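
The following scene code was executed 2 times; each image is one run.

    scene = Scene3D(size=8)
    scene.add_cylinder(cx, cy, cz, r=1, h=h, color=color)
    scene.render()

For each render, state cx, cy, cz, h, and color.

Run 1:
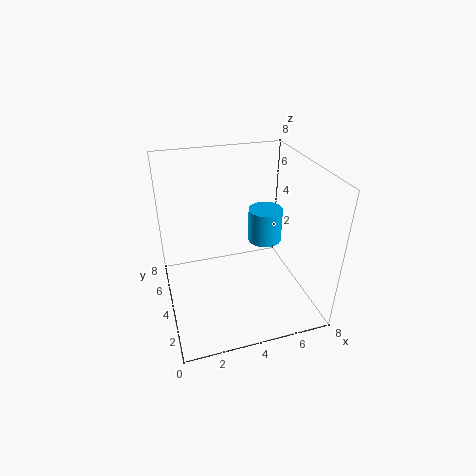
cx = 6; cy = 5; cz = 3; h = 2; color = 'deepskyblue'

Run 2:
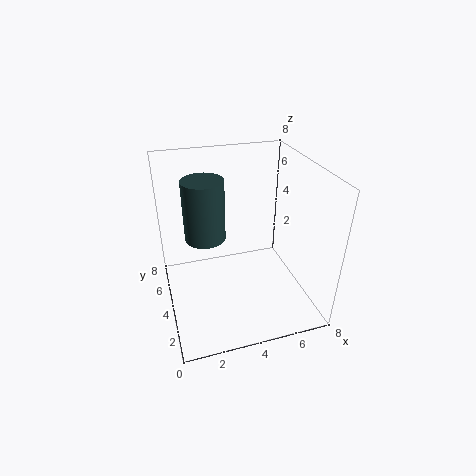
cx = 2; cy = 3; cz = 5; h = 3; color = 'darkslategray'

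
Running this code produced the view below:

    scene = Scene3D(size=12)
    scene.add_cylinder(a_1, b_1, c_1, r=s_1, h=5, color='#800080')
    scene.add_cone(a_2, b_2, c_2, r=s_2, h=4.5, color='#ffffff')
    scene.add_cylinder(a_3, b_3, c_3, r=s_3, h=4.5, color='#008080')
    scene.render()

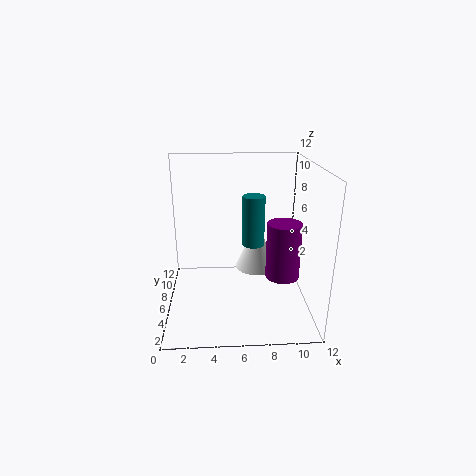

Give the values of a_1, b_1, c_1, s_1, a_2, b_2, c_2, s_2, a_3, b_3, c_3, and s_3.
a_1 = 10; b_1 = 6.5; c_1 = 2; s_1 = 1.5; a_2 = 8; b_2 = 9.5; c_2 = 1.5; s_2 = 2; a_3 = 7.5; b_3 = 8; c_3 = 4.5; s_3 = 1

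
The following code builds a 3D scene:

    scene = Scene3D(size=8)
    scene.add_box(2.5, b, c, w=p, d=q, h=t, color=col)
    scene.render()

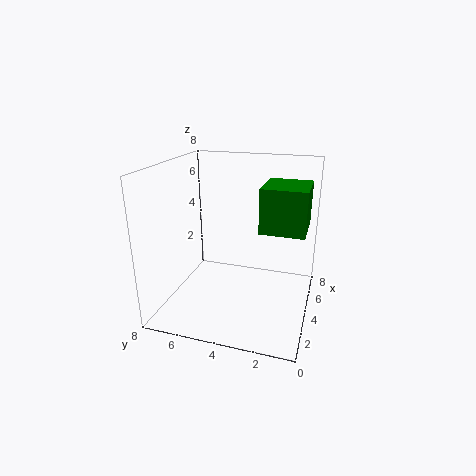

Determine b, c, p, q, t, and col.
b = 0.25, c = 5, p = 2.5, q = 2.25, t = 2.25, col = 'green'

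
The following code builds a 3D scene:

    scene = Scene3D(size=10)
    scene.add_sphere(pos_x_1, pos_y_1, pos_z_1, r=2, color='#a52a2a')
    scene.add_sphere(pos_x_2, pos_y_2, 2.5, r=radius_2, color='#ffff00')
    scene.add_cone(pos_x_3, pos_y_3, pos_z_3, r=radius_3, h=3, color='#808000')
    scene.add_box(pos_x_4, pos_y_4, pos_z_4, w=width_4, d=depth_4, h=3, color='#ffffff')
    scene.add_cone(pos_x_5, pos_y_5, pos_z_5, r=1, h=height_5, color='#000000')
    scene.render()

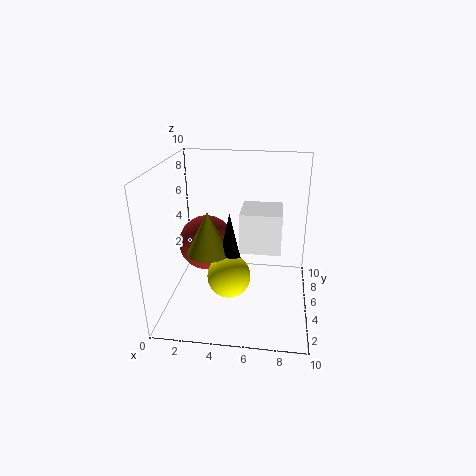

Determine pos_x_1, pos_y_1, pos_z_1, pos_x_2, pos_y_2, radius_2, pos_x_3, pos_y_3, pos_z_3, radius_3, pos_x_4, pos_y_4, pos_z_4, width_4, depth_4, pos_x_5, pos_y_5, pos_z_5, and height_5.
pos_x_1 = 2.5, pos_y_1 = 6, pos_z_1 = 4, pos_x_2 = 4.5, pos_y_2 = 4, radius_2 = 1.5, pos_x_3 = 3, pos_y_3 = 4.5, pos_z_3 = 4, radius_3 = 1.5, pos_x_4 = 5, pos_y_4 = 5.5, pos_z_4 = 3.5, width_4 = 3, depth_4 = 3, pos_x_5 = 4.5, pos_y_5 = 4.5, pos_z_5 = 2.5, height_5 = 4.5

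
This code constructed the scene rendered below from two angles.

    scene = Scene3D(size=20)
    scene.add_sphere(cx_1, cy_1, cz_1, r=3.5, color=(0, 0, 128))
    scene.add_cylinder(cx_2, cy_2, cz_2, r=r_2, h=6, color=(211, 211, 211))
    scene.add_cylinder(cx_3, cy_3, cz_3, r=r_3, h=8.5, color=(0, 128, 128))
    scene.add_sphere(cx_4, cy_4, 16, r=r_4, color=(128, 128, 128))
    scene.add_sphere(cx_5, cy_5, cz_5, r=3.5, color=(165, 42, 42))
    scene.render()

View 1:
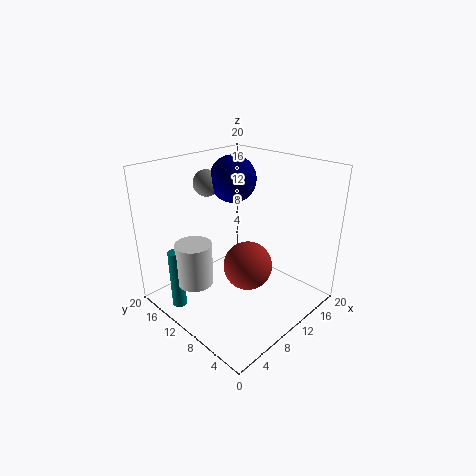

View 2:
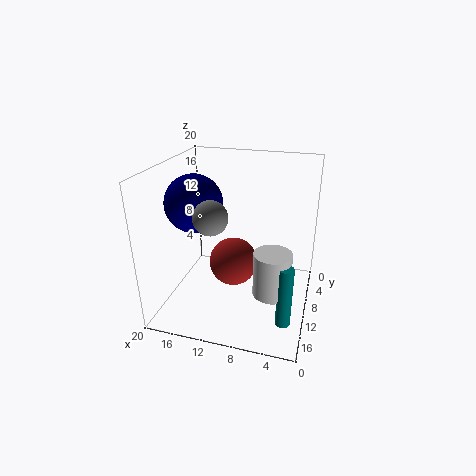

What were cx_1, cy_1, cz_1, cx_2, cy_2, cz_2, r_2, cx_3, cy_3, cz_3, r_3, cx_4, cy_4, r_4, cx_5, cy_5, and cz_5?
cx_1 = 14, cy_1 = 15, cz_1 = 16.5, cx_2 = 4.5, cy_2 = 13, cz_2 = 4, r_2 = 2.5, cx_3 = 2.5, cy_3 = 14.5, cz_3 = 0.5, r_3 = 1, cx_4 = 11, cy_4 = 17.5, r_4 = 2, cx_5 = 11, cy_5 = 9, cz_5 = 5.5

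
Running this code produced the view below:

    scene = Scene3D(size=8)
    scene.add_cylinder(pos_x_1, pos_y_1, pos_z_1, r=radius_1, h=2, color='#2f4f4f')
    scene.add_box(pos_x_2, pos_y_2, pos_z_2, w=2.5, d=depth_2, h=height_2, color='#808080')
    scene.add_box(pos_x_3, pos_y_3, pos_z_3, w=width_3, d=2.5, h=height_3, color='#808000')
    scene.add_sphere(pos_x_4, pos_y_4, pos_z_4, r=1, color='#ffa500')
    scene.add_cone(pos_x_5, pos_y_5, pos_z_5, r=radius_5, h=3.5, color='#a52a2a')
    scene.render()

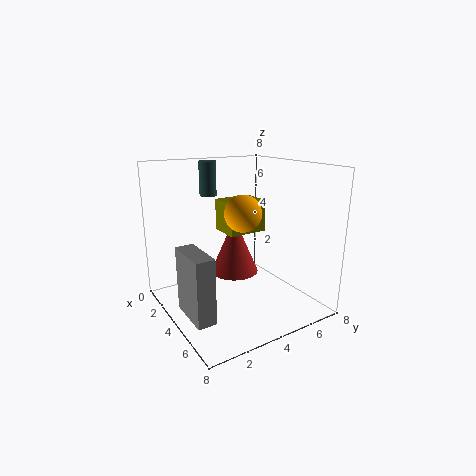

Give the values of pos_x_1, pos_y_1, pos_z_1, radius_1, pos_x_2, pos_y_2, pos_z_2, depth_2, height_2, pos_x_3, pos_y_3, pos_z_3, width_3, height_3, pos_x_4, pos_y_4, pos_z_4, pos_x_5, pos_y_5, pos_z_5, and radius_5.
pos_x_1 = 1.5
pos_y_1 = 3.5
pos_z_1 = 6
radius_1 = 0.5
pos_x_2 = 3.5
pos_y_2 = 0.5
pos_z_2 = 0.5
depth_2 = 1
height_2 = 3.5
pos_x_3 = 0.5
pos_y_3 = 4.5
pos_z_3 = 3.5
width_3 = 2
height_3 = 2
pos_x_4 = 4.5
pos_y_4 = 4
pos_z_4 = 5.5
pos_x_5 = 2
pos_y_5 = 5
pos_z_5 = 1
radius_5 = 1.5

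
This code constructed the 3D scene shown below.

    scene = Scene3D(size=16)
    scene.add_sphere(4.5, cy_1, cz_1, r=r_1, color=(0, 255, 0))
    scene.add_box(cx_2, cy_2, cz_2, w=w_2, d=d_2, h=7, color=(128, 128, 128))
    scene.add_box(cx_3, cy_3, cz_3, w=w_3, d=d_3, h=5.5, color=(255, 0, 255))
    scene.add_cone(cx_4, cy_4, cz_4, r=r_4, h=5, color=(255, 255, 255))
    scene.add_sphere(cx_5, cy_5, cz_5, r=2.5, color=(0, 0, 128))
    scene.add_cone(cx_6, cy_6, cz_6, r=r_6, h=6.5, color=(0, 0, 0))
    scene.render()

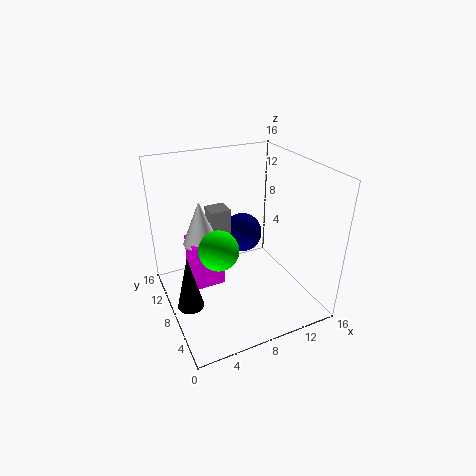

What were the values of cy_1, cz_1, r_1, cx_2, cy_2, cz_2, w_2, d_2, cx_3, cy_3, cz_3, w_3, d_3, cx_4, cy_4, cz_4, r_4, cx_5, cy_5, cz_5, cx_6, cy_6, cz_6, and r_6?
cy_1 = 5, cz_1 = 9, r_1 = 2, cx_2 = 6.5, cy_2 = 12, cz_2 = 2.5, w_2 = 2.5, d_2 = 2.5, cx_3 = 3, cy_3 = 8.5, cz_3 = 2, w_3 = 3.5, d_3 = 3.5, cx_4 = 4.5, cy_4 = 10.5, cz_4 = 7, r_4 = 2, cx_5 = 11, cy_5 = 13, cz_5 = 5.5, cx_6 = 2, cy_6 = 8, cz_6 = 0.5, r_6 = 1.5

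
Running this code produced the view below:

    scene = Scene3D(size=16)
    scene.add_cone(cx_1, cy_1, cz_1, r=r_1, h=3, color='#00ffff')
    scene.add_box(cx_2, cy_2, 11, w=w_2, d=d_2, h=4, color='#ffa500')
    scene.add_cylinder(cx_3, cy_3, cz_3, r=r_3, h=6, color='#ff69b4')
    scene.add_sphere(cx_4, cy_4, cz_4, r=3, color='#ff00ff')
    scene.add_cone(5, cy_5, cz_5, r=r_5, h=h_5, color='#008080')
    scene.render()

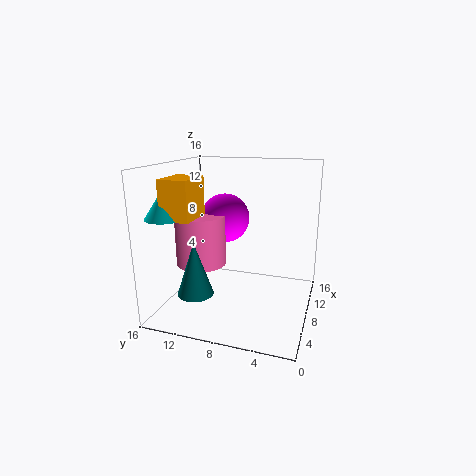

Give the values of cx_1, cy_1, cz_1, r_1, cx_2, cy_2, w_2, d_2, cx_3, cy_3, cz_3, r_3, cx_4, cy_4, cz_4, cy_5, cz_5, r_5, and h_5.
cx_1 = 3
cy_1 = 14
cz_1 = 11
r_1 = 2
cx_2 = 2
cy_2 = 11
w_2 = 4
d_2 = 3
cx_3 = 9
cy_3 = 13
cz_3 = 4
r_3 = 3
cx_4 = 12
cy_4 = 11
cz_4 = 9
cy_5 = 12
cz_5 = 2
r_5 = 2
h_5 = 6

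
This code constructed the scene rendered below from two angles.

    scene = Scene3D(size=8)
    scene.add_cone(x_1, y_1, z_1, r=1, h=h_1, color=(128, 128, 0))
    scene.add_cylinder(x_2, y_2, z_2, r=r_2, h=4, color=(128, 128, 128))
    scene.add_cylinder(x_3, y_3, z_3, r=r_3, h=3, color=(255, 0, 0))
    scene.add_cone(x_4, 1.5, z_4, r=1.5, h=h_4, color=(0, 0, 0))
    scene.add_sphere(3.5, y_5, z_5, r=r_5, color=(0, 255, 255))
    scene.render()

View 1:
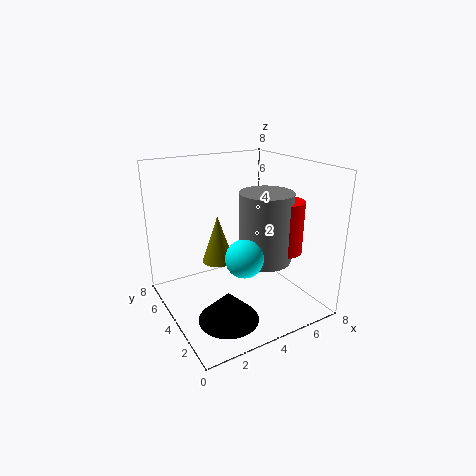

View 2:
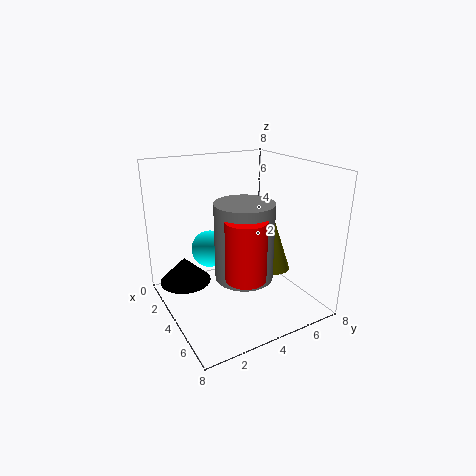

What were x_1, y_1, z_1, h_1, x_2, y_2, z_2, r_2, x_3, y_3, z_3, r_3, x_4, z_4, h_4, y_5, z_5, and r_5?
x_1 = 4; y_1 = 6.5; z_1 = 1.5; h_1 = 3; x_2 = 5.5; y_2 = 3.5; z_2 = 2.5; r_2 = 1.5; x_3 = 6.5; y_3 = 3; z_3 = 3; r_3 = 1; x_4 = 2; z_4 = 1; h_4 = 1.5; y_5 = 2.5; z_5 = 3.5; r_5 = 1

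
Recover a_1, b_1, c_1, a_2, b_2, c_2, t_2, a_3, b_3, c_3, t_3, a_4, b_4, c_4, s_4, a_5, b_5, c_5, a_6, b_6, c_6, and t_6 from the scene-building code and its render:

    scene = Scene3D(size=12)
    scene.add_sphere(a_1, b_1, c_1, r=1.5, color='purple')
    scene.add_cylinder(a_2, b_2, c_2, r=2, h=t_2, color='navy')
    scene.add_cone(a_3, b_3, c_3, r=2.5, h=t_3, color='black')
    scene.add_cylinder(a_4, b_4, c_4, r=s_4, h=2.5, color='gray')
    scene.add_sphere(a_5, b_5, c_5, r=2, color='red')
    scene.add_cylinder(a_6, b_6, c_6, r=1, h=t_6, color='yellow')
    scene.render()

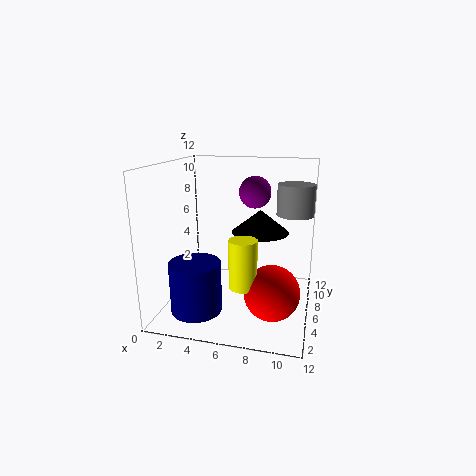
a_1 = 6.5
b_1 = 10.5
c_1 = 9
a_2 = 3.5
b_2 = 2.5
c_2 = 1
t_2 = 4
a_3 = 7.5
b_3 = 8
c_3 = 6
t_3 = 2
a_4 = 10.5
b_4 = 7
c_4 = 8
s_4 = 1.5
a_5 = 9.5
b_5 = 2
c_5 = 3.5
a_6 = 7.5
b_6 = 1.5
c_6 = 4
t_6 = 3.5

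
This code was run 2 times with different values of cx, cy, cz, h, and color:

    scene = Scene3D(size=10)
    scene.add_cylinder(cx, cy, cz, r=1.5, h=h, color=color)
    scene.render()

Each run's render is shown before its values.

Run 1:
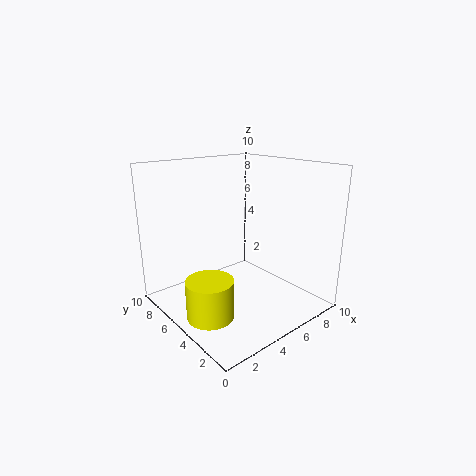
cx = 1.5, cy = 3.5, cz = 1, h = 2.5, color = 'yellow'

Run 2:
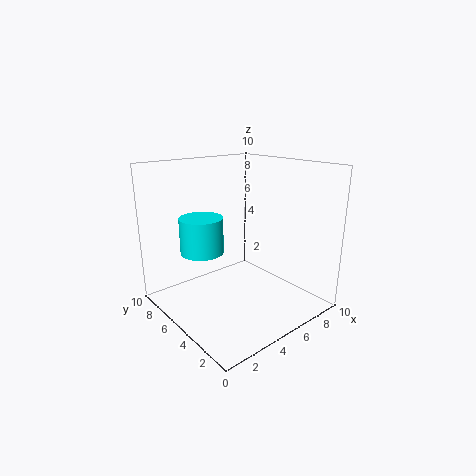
cx = 3, cy = 6.5, cz = 4, h = 2.5, color = 'cyan'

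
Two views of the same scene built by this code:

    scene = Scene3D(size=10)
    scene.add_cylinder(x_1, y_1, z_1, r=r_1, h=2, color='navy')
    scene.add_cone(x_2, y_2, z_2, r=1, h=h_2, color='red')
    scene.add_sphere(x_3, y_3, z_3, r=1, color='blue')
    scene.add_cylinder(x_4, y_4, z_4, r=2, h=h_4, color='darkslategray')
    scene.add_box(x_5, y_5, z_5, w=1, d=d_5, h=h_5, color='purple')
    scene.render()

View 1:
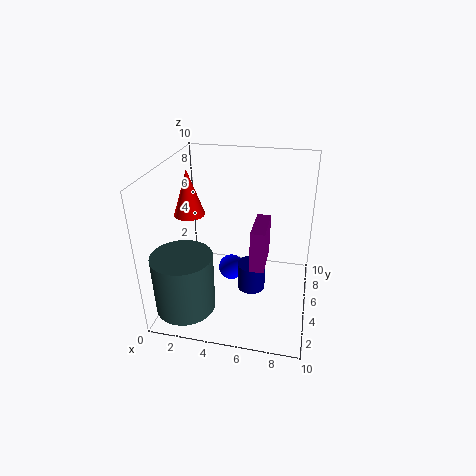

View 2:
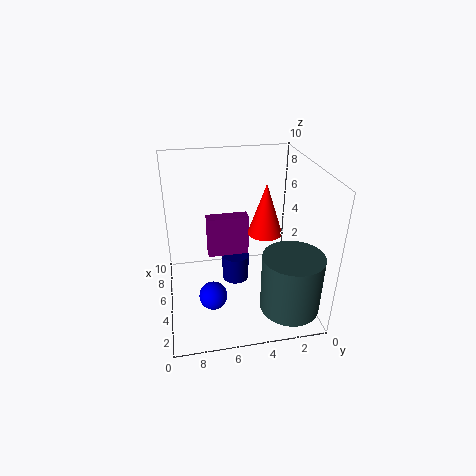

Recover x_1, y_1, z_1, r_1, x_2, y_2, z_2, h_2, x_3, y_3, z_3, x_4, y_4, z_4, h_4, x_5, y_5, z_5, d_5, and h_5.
x_1 = 6, y_1 = 5, z_1 = 1, r_1 = 1, x_2 = 2, y_2 = 4, z_2 = 7, h_2 = 3, x_3 = 4, y_3 = 7, z_3 = 1, x_4 = 2, y_4 = 2, z_4 = 1, h_4 = 4, x_5 = 6, y_5 = 4, z_5 = 3, d_5 = 3, h_5 = 3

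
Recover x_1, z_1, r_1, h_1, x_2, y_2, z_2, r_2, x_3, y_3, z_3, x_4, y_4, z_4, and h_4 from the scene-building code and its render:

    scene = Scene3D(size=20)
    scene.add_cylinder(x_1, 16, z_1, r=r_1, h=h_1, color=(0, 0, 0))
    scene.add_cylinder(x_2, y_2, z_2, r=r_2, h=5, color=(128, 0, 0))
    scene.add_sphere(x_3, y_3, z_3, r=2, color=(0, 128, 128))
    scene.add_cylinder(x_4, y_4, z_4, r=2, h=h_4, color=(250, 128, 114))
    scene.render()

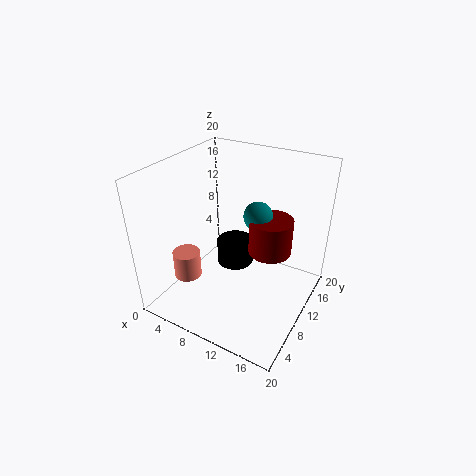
x_1 = 6, z_1 = 1, r_1 = 3, h_1 = 4, x_2 = 14, y_2 = 12, z_2 = 8, r_2 = 3, x_3 = 12, y_3 = 12, z_3 = 13, x_4 = 3, y_4 = 7, z_4 = 3, h_4 = 4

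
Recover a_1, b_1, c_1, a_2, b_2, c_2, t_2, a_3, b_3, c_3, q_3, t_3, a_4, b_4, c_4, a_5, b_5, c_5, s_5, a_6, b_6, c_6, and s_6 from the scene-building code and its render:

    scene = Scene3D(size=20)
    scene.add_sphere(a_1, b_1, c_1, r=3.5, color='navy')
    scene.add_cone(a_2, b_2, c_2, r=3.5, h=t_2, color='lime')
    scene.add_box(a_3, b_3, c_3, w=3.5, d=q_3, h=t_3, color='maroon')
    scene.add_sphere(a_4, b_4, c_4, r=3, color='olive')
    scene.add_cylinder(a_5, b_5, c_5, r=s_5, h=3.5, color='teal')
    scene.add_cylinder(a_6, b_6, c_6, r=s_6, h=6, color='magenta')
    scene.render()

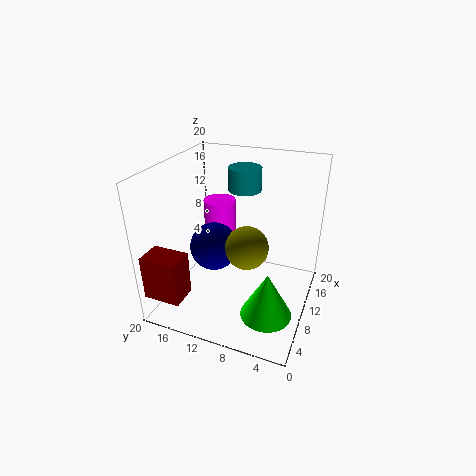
a_1 = 10.5; b_1 = 14; c_1 = 7.5; a_2 = 6.5; b_2 = 4.5; c_2 = 1; t_2 = 6.5; a_3 = 0.5; b_3 = 14.5; c_3 = 4; q_3 = 5; t_3 = 6; a_4 = 9.5; b_4 = 8.5; c_4 = 9; a_5 = 16.5; b_5 = 11.5; c_5 = 14.5; s_5 = 2.5; a_6 = 16; b_6 = 15.5; c_6 = 6.5; s_6 = 2.5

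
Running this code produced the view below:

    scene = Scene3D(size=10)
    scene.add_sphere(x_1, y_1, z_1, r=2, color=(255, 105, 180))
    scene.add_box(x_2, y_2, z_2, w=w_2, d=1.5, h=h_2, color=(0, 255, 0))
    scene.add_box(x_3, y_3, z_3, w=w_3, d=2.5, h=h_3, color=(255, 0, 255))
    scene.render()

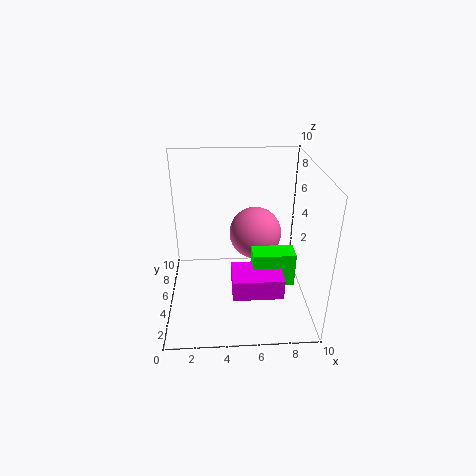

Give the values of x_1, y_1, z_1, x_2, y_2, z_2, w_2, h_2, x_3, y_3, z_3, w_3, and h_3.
x_1 = 6.5; y_1 = 7.5; z_1 = 4; x_2 = 6; y_2 = 4; z_2 = 1.5; w_2 = 3; h_2 = 2.5; x_3 = 4.5; y_3 = 2.5; z_3 = 1.5; w_3 = 3.5; h_3 = 1.5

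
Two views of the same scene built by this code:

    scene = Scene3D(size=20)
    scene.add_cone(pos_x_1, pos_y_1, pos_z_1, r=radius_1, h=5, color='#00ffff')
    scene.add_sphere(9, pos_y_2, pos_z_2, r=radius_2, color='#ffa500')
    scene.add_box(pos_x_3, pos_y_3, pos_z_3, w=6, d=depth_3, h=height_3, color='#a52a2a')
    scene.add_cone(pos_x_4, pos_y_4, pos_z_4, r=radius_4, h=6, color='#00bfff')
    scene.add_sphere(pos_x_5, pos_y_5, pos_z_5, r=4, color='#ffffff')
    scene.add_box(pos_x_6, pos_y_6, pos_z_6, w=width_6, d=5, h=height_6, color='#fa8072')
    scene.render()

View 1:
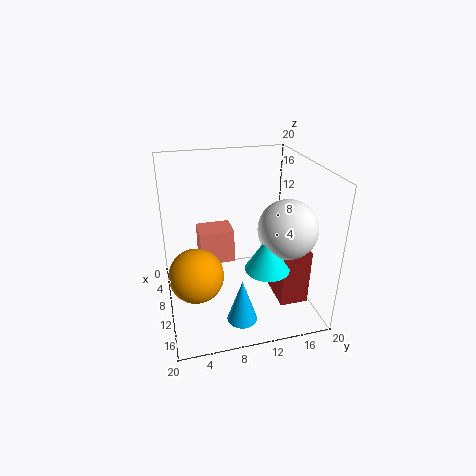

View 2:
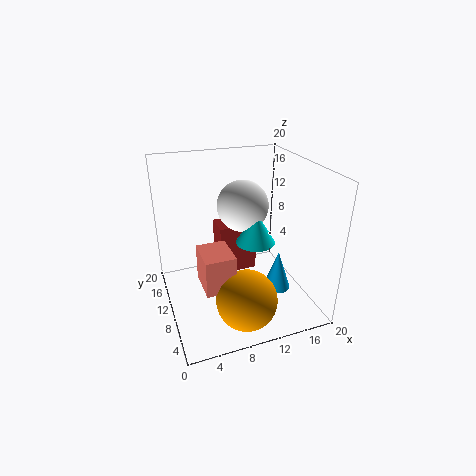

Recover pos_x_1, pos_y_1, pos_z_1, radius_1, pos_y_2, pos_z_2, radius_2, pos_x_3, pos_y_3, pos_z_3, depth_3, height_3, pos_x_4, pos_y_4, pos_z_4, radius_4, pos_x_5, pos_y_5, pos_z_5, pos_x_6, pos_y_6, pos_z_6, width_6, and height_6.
pos_x_1 = 14
pos_y_1 = 13
pos_z_1 = 7
radius_1 = 3
pos_y_2 = 4
pos_z_2 = 4
radius_2 = 4
pos_x_3 = 9
pos_y_3 = 15
pos_z_3 = 1
depth_3 = 4
height_3 = 8
pos_x_4 = 16
pos_y_4 = 9
pos_z_4 = 1
radius_4 = 2
pos_x_5 = 13
pos_y_5 = 16
pos_z_5 = 12
pos_x_6 = 4
pos_y_6 = 5
pos_z_6 = 5
width_6 = 4
height_6 = 5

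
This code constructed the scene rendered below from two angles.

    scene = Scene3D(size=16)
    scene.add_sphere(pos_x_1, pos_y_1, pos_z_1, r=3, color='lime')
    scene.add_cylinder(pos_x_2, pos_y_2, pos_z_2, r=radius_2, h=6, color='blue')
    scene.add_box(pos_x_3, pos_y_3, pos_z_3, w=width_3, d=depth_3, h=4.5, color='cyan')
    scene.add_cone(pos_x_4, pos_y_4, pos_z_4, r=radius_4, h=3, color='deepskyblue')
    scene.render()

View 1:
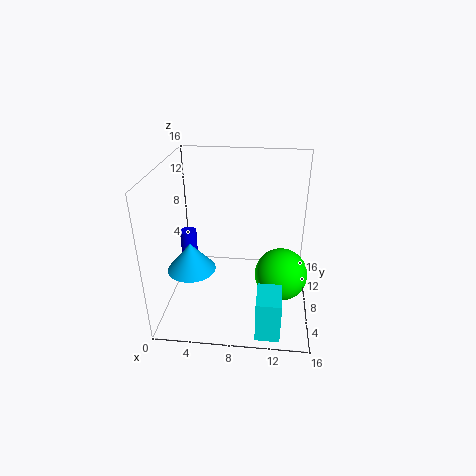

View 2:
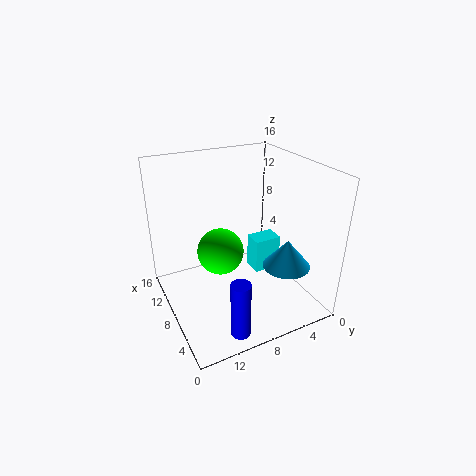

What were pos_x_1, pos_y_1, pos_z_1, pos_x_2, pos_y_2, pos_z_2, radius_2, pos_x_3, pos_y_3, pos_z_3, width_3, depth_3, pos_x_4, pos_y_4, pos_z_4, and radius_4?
pos_x_1 = 13; pos_y_1 = 8; pos_z_1 = 3.5; pos_x_2 = 1.5; pos_y_2 = 11; pos_z_2 = 1; radius_2 = 1; pos_x_3 = 10.5; pos_y_3 = 0.5; pos_z_3 = 0.5; width_3 = 2.5; depth_3 = 3.5; pos_x_4 = 3.5; pos_y_4 = 4.5; pos_z_4 = 6; radius_4 = 2.5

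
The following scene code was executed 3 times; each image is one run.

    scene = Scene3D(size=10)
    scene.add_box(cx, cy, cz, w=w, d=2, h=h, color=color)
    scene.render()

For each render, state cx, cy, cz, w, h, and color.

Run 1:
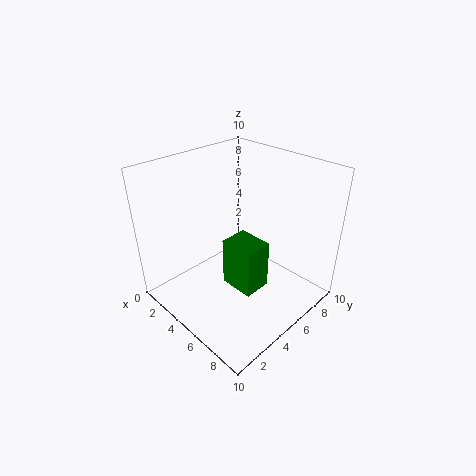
cx = 4.5, cy = 4, cz = 1.5, w = 2.5, h = 3.5, color = 'green'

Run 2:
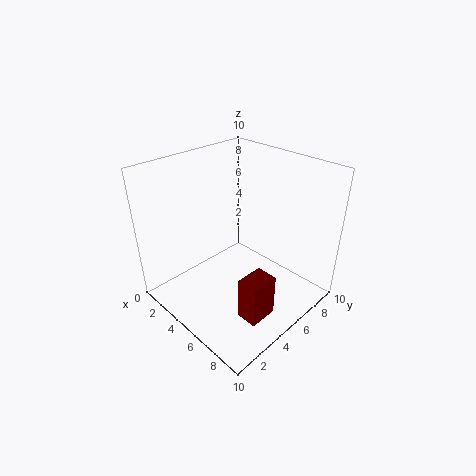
cx = 7, cy = 3, cz = 0.5, w = 1.5, h = 3, color = 'maroon'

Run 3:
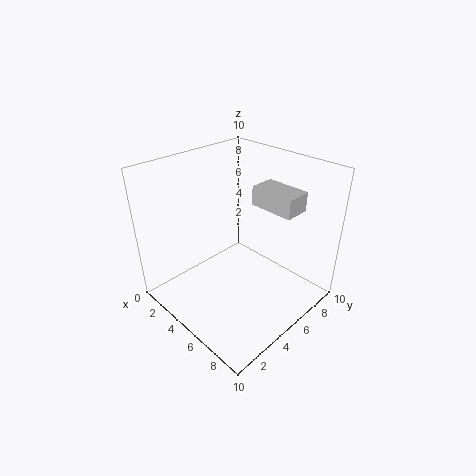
cx = 3.5, cy = 8, cz = 6, w = 3.5, h = 1.5, color = 'lightgray'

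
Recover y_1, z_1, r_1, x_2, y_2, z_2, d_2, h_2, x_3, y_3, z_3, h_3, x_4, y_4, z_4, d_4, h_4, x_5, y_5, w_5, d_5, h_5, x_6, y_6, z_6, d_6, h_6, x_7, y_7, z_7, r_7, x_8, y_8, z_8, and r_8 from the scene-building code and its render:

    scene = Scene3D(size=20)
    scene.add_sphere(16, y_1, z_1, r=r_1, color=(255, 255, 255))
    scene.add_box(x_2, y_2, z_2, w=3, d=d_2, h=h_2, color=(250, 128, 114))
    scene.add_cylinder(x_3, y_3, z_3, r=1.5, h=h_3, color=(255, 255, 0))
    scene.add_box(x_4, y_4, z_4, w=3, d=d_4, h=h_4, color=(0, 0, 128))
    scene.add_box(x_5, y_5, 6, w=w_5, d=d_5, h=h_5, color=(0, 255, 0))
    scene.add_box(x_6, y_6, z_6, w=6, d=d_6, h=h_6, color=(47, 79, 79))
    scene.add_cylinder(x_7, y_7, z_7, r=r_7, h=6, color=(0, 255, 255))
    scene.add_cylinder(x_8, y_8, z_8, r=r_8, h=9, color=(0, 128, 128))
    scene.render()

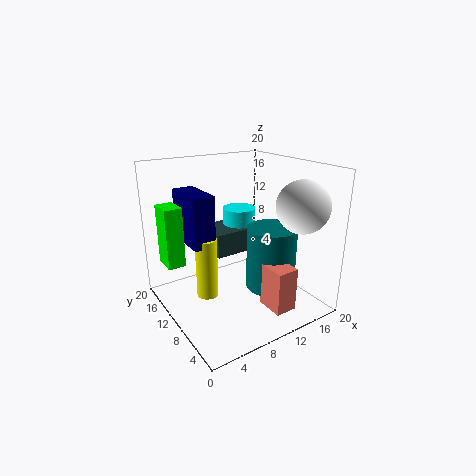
y_1 = 4
z_1 = 15
r_1 = 3.5
x_2 = 11
y_2 = 2
z_2 = 1.5
d_2 = 4
h_2 = 6
x_3 = 5.5
y_3 = 11
z_3 = 2
h_3 = 8.5
x_4 = 3.5
y_4 = 10
z_4 = 9.5
d_4 = 6.5
h_4 = 7
x_5 = 1
y_5 = 13.5
w_5 = 2.5
d_5 = 3.5
h_5 = 8.5
x_6 = 8
y_6 = 12
z_6 = 6.5
d_6 = 5.5
h_6 = 3.5
x_7 = 13.5
y_7 = 15
z_7 = 6.5
r_7 = 2.5
x_8 = 14
y_8 = 7.5
z_8 = 2.5
r_8 = 3.5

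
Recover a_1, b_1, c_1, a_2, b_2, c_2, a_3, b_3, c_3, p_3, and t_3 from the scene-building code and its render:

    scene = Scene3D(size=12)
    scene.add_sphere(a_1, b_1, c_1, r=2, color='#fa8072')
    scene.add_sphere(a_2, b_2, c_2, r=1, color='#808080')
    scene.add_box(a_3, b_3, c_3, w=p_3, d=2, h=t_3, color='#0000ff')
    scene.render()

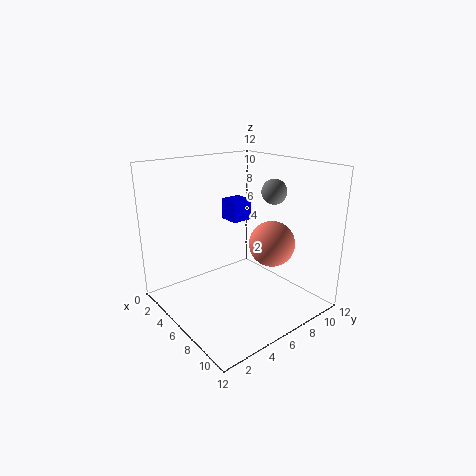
a_1 = 7
b_1 = 9
c_1 = 5
a_2 = 8
b_2 = 8
c_2 = 10
a_3 = 1
b_3 = 8
c_3 = 6
p_3 = 2
t_3 = 2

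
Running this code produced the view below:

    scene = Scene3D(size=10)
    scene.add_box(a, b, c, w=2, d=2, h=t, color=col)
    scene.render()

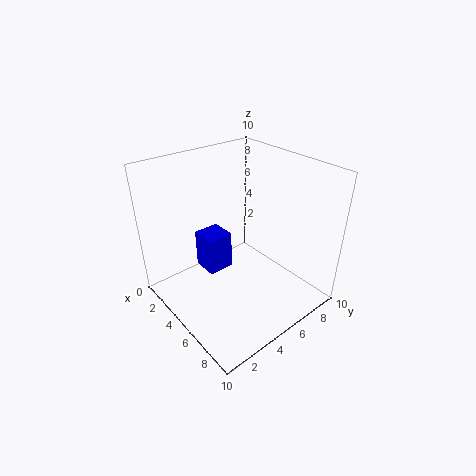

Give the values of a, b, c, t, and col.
a = 1
b = 4
c = 1
t = 3
col = 'blue'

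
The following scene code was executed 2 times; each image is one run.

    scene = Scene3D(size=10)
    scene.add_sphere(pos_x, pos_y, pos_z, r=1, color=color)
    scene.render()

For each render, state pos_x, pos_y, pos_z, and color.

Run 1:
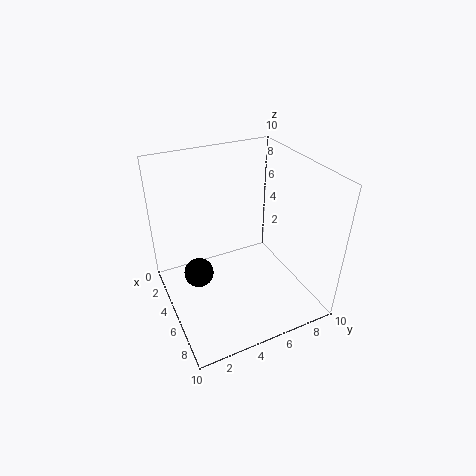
pos_x = 5; pos_y = 2; pos_z = 3; color = 'black'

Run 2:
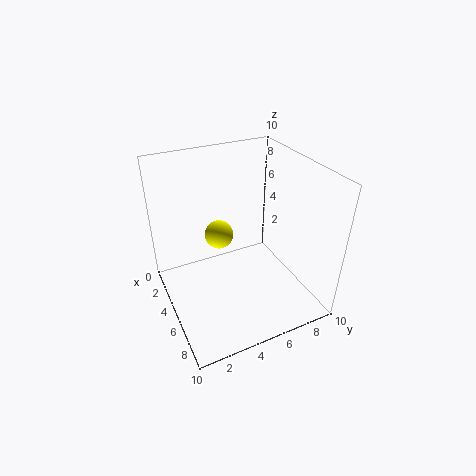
pos_x = 4; pos_y = 4; pos_z = 5; color = 'yellow'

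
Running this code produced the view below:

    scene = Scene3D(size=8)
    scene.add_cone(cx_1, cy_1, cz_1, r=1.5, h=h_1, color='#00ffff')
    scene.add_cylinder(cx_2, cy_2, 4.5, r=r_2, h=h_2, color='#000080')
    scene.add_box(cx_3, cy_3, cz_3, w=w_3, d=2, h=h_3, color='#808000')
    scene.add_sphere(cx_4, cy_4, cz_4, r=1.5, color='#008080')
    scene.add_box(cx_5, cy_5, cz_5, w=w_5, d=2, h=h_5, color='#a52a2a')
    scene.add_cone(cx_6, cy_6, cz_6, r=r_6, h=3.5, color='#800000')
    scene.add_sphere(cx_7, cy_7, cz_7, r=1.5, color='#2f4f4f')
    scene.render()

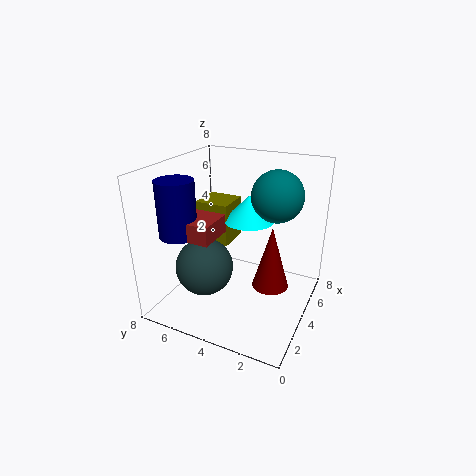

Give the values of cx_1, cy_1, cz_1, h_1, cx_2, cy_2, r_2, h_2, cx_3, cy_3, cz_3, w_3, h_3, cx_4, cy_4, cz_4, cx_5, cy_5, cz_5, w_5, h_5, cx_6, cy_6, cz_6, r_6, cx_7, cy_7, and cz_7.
cx_1 = 5.5
cy_1 = 4
cz_1 = 4.5
h_1 = 1.5
cx_2 = 2
cy_2 = 6.5
r_2 = 1
h_2 = 3
cx_3 = 4.5
cy_3 = 5
cz_3 = 3
w_3 = 2
h_3 = 2.5
cx_4 = 6
cy_4 = 2.5
cz_4 = 6
cx_5 = 1.5
cy_5 = 4.5
cz_5 = 4.5
w_5 = 2
h_5 = 1
cx_6 = 4
cy_6 = 2
cz_6 = 1.5
r_6 = 1
cx_7 = 2
cy_7 = 5
cz_7 = 3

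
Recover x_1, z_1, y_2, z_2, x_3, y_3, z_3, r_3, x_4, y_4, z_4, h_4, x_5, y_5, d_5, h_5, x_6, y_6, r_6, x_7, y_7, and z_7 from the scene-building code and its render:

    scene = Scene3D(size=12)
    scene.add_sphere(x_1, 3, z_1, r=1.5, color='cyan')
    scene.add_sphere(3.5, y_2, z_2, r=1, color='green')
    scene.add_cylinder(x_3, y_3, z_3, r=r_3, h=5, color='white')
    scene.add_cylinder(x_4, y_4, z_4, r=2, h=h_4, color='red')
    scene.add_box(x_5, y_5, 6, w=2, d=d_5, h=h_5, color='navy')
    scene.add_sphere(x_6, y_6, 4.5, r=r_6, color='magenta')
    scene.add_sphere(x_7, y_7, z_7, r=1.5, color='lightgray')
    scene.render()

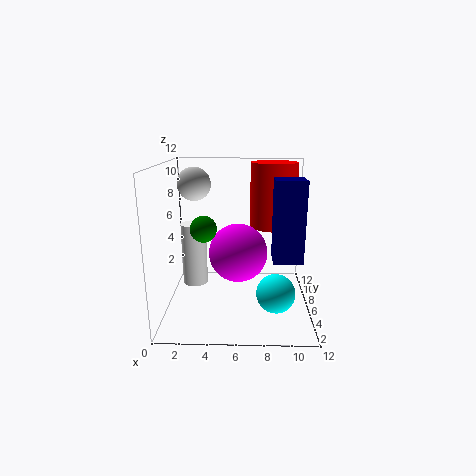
x_1 = 9
z_1 = 2.5
y_2 = 3.5
z_2 = 7.5
x_3 = 2.5
y_3 = 5
z_3 = 2.5
r_3 = 1
x_4 = 9
y_4 = 8
z_4 = 6.5
h_4 = 5.5
x_5 = 8.5
y_5 = 0.5
d_5 = 2
h_5 = 5.5
x_6 = 6
y_6 = 6.5
r_6 = 2.5
x_7 = 2
y_7 = 9
z_7 = 10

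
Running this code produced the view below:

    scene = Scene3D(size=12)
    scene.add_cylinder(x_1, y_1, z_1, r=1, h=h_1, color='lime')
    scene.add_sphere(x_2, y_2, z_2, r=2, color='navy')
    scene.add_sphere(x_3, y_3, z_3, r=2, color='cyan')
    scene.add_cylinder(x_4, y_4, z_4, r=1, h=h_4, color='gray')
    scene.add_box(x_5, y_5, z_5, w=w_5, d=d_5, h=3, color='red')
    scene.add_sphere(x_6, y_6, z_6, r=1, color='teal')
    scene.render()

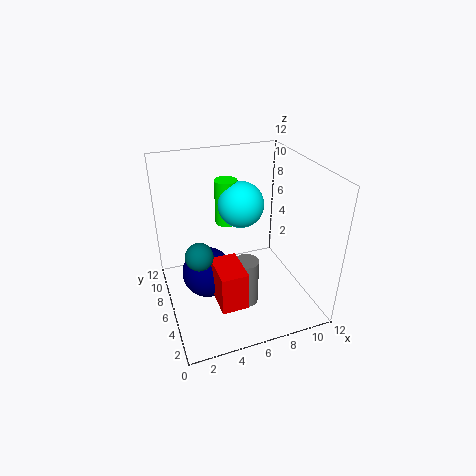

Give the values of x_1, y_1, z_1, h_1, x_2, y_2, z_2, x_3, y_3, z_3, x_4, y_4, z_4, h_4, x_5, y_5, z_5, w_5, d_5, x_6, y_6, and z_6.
x_1 = 6
y_1 = 9
z_1 = 6
h_1 = 4
x_2 = 3
y_2 = 5
z_2 = 4
x_3 = 7
y_3 = 8
z_3 = 8
x_4 = 6
y_4 = 4
z_4 = 1
h_4 = 4
x_5 = 3
y_5 = 1
z_5 = 3
w_5 = 2
d_5 = 3
x_6 = 2
y_6 = 3
z_6 = 7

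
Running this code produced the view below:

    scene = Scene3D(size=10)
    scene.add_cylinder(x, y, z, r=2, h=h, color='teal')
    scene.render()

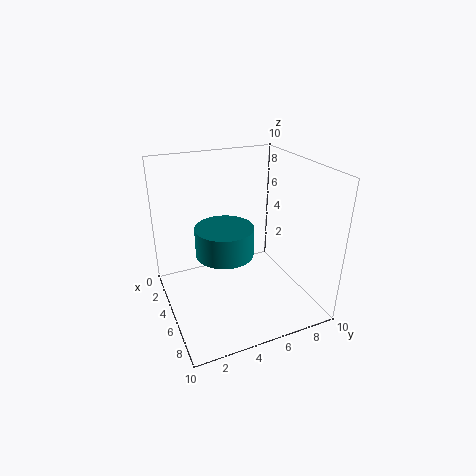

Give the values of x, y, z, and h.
x = 5
y = 4
z = 4
h = 2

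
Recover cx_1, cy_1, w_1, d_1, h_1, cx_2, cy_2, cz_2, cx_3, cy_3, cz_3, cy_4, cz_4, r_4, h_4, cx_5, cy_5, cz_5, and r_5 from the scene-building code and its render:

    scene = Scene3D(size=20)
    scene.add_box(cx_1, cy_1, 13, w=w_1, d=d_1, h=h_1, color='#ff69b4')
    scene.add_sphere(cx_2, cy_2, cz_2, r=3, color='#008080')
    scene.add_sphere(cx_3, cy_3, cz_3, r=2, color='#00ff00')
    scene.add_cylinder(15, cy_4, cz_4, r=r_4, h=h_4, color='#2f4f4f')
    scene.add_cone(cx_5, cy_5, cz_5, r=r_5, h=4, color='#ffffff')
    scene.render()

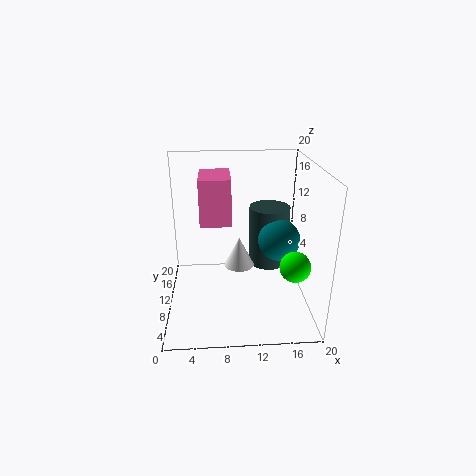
cx_1 = 5; cy_1 = 7; w_1 = 4; d_1 = 6; h_1 = 6; cx_2 = 16; cy_2 = 11; cz_2 = 9; cx_3 = 17; cy_3 = 5; cz_3 = 8; cy_4 = 14; cz_4 = 4; r_4 = 3; h_4 = 9; cx_5 = 10; cy_5 = 8; cz_5 = 7; r_5 = 2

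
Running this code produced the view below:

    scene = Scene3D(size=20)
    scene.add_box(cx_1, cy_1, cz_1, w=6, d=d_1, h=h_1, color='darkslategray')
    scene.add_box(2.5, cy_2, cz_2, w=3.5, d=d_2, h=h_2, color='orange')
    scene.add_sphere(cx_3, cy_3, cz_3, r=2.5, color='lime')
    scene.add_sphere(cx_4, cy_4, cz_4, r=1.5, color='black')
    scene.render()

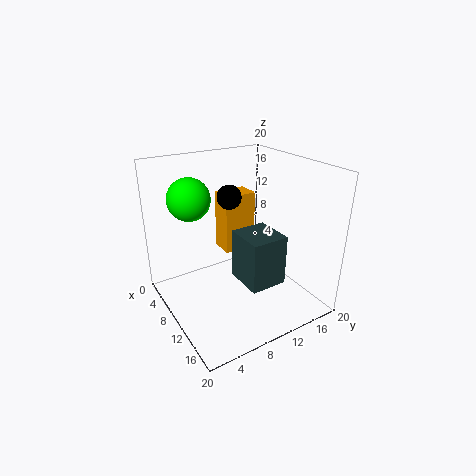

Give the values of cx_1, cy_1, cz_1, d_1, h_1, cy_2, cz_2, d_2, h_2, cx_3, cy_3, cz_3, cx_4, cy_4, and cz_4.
cx_1 = 7.5; cy_1 = 10.5; cz_1 = 2.5; d_1 = 5.5; h_1 = 7.5; cy_2 = 10.5; cz_2 = 5.5; d_2 = 5; h_2 = 9; cx_3 = 11.5; cy_3 = 2.5; cz_3 = 17.5; cx_4 = 12; cy_4 = 7.5; cz_4 = 17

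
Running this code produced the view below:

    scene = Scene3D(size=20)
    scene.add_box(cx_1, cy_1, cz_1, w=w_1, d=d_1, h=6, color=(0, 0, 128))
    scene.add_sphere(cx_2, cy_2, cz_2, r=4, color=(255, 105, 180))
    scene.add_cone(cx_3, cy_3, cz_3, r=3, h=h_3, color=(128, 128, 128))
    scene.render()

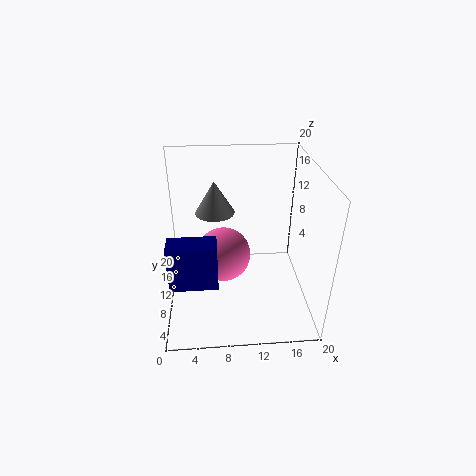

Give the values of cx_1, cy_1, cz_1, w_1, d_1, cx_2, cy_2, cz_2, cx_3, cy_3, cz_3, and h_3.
cx_1 = 1
cy_1 = 3
cz_1 = 7
w_1 = 6
d_1 = 3
cx_2 = 8
cy_2 = 12
cz_2 = 6
cx_3 = 7
cy_3 = 16
cz_3 = 11
h_3 = 5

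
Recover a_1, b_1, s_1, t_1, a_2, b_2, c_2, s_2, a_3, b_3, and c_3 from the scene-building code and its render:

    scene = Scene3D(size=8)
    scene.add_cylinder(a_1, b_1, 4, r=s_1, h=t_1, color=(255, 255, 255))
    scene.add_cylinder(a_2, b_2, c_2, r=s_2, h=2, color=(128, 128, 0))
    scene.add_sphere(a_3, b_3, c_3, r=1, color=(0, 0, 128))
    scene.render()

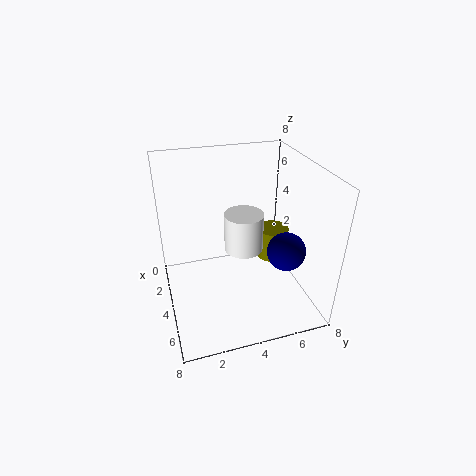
a_1 = 5
b_1 = 4
s_1 = 1
t_1 = 2
a_2 = 2
b_2 = 7
c_2 = 1
s_2 = 1
a_3 = 6
b_3 = 6
c_3 = 4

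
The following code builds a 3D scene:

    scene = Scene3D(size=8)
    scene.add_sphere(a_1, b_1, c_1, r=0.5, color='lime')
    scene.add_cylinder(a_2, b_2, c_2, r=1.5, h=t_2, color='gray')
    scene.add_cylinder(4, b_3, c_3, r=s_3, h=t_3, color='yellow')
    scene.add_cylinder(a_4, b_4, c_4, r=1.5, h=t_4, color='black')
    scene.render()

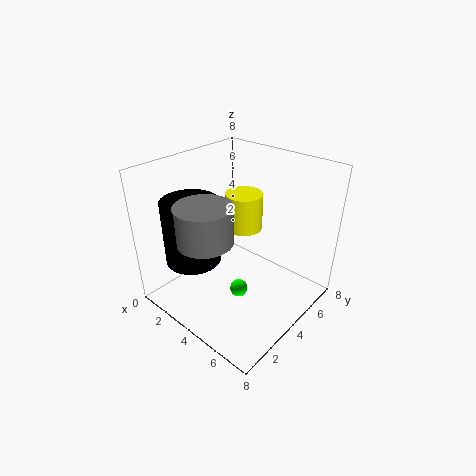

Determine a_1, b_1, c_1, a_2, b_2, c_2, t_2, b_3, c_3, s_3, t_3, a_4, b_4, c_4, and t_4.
a_1 = 4.5
b_1 = 3.5
c_1 = 1
a_2 = 3.5
b_2 = 2
c_2 = 4.5
t_2 = 2
b_3 = 4.5
c_3 = 4.5
s_3 = 1
t_3 = 2
a_4 = 2.5
b_4 = 2
c_4 = 3
t_4 = 3.5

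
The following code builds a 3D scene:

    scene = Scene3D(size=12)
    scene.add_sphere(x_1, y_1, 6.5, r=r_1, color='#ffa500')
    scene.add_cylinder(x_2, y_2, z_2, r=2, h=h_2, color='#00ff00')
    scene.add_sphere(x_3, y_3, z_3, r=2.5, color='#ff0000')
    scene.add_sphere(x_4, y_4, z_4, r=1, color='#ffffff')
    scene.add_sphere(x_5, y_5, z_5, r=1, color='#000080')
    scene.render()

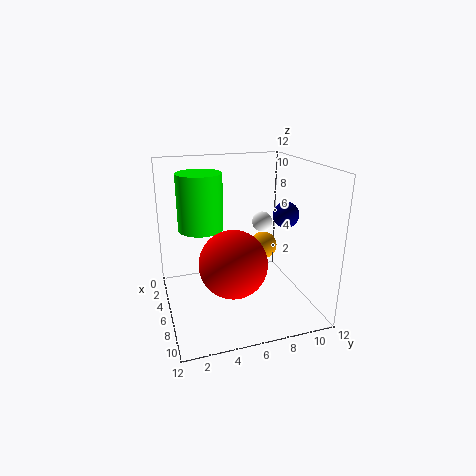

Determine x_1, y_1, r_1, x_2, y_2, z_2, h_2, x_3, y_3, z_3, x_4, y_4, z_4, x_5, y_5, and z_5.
x_1 = 9, y_1 = 7, r_1 = 1, x_2 = 3, y_2 = 3.5, z_2 = 6, h_2 = 5, x_3 = 9.5, y_3 = 4.5, z_3 = 5.5, x_4 = 1.5, y_4 = 10, z_4 = 5.5, x_5 = 8.5, y_5 = 9, z_5 = 8.5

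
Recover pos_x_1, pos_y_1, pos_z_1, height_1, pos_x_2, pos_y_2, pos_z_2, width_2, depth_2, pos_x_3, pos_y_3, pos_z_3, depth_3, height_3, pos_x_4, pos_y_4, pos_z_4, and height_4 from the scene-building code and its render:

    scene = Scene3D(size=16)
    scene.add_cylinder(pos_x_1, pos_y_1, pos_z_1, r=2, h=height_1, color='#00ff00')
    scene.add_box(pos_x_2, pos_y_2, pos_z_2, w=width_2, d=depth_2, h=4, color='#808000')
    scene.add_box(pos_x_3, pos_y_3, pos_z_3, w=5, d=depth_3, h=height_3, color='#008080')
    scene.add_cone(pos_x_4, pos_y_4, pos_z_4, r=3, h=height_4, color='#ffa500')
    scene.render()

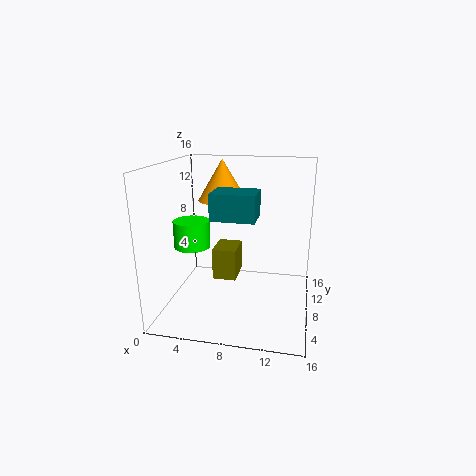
pos_x_1 = 3, pos_y_1 = 7, pos_z_1 = 7, height_1 = 3, pos_x_2 = 4, pos_y_2 = 11, pos_z_2 = 1, width_2 = 3, depth_2 = 4, pos_x_3 = 5, pos_y_3 = 7, pos_z_3 = 10, depth_3 = 4, height_3 = 3, pos_x_4 = 5, pos_y_4 = 13, pos_z_4 = 11, height_4 = 5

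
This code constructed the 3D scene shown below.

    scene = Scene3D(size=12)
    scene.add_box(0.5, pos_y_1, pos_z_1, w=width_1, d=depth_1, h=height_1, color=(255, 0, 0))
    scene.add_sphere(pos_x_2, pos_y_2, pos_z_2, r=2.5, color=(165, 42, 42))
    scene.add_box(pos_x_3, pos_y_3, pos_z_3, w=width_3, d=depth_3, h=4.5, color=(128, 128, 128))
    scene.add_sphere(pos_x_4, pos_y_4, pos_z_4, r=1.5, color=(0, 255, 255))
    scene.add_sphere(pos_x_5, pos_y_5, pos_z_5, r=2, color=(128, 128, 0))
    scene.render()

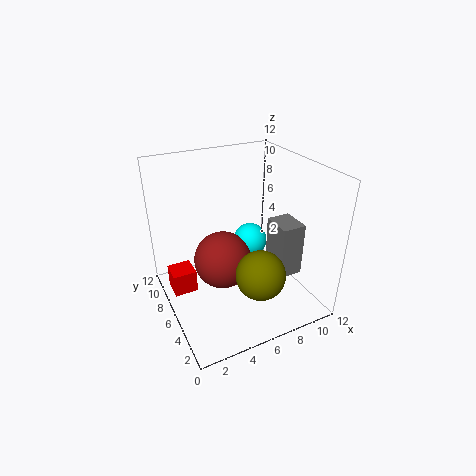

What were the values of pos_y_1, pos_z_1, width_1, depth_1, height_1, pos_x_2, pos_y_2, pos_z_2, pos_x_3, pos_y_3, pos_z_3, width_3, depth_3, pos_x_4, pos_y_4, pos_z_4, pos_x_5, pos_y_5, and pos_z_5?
pos_y_1 = 7
pos_z_1 = 1
width_1 = 2
depth_1 = 2
height_1 = 2
pos_x_2 = 5
pos_y_2 = 7
pos_z_2 = 3.5
pos_x_3 = 8.5
pos_y_3 = 3
pos_z_3 = 3
width_3 = 2
depth_3 = 2.5
pos_x_4 = 8
pos_y_4 = 7.5
pos_z_4 = 4.5
pos_x_5 = 6.5
pos_y_5 = 3
pos_z_5 = 4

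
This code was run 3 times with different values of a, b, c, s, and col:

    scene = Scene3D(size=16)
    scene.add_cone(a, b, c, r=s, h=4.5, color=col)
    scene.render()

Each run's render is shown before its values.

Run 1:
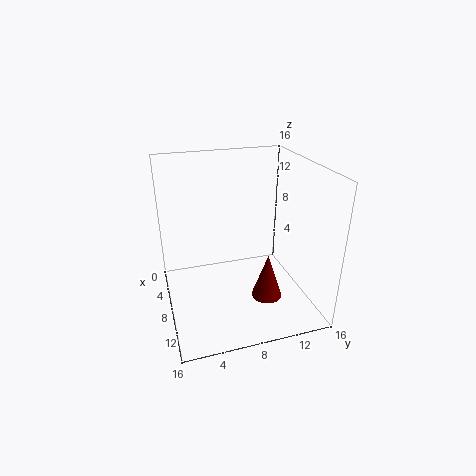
a = 13.75, b = 9.25, c = 4.25, s = 1.5, col = 'maroon'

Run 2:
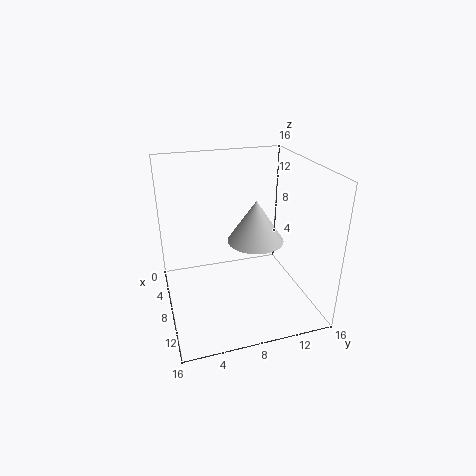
a = 9.5, b = 9.5, c = 8.25, s = 3, col = 'lightgray'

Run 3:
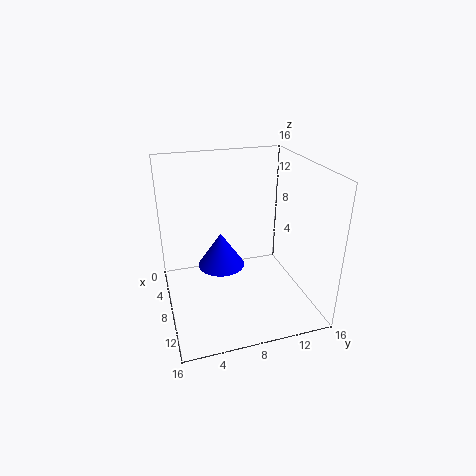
a = 3, b = 7.25, c = 1.75, s = 3, col = 'blue'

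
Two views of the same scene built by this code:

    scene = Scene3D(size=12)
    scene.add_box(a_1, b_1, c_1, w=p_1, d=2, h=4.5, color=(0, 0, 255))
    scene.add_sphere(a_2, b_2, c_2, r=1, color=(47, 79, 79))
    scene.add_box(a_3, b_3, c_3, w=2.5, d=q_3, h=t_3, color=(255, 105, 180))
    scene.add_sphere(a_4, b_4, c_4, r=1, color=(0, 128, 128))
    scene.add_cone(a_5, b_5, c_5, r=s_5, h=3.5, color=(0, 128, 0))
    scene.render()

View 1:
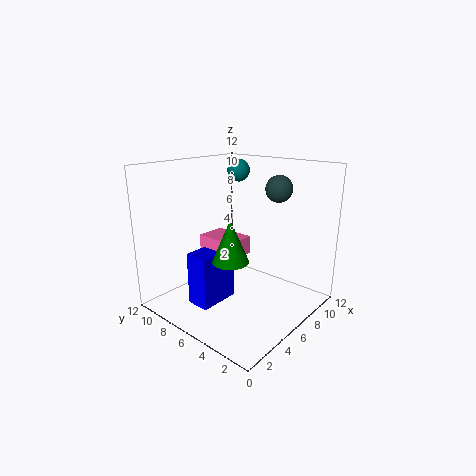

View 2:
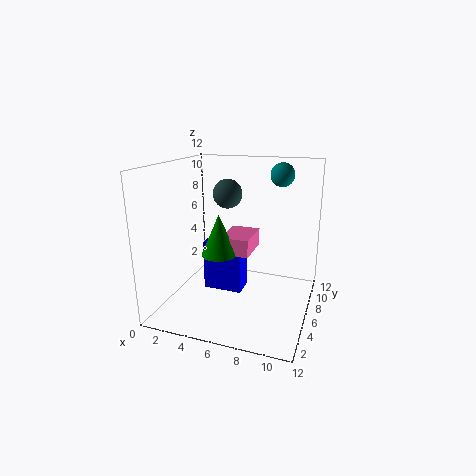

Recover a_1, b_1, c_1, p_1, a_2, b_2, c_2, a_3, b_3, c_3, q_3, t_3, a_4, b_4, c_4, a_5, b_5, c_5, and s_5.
a_1 = 2.5; b_1 = 6.5; c_1 = 0.5; p_1 = 3.5; a_2 = 6.5; b_2 = 2.5; c_2 = 10.5; a_3 = 4.5; b_3 = 5.5; c_3 = 4.5; q_3 = 3.5; t_3 = 1.5; a_4 = 9; b_4 = 8.5; c_4 = 11; a_5 = 4.5; b_5 = 5.5; c_5 = 4.5; s_5 = 1.5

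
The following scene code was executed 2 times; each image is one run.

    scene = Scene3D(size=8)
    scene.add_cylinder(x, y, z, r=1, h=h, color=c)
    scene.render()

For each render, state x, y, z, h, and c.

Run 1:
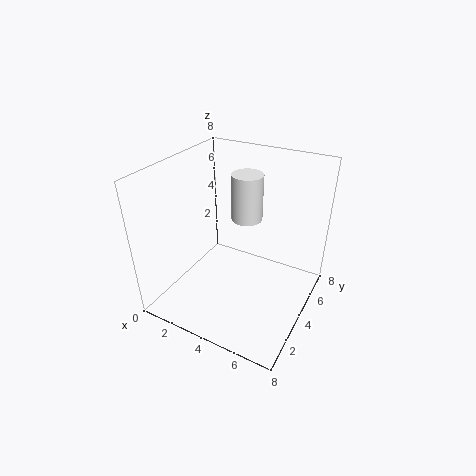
x = 3, y = 7, z = 3.5, h = 3, c = 'white'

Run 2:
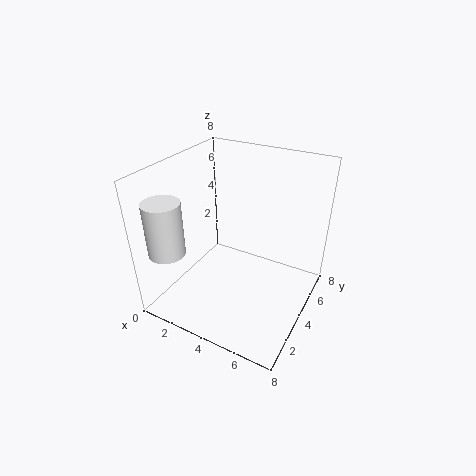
x = 1, y = 1.5, z = 3.5, h = 3, c = 'white'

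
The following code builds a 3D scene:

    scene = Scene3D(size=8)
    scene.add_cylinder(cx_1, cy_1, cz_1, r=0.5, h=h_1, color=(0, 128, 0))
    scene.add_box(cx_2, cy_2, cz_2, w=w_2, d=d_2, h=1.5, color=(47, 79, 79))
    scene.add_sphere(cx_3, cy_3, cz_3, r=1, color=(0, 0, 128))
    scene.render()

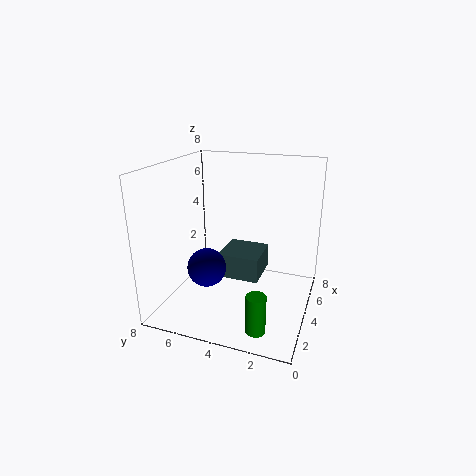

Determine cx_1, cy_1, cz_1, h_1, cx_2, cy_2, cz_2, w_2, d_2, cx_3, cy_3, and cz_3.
cx_1 = 1, cy_1 = 2, cz_1 = 0.5, h_1 = 2, cx_2 = 4.5, cy_2 = 3, cz_2 = 1, w_2 = 2.5, d_2 = 2.5, cx_3 = 2, cy_3 = 5, cz_3 = 3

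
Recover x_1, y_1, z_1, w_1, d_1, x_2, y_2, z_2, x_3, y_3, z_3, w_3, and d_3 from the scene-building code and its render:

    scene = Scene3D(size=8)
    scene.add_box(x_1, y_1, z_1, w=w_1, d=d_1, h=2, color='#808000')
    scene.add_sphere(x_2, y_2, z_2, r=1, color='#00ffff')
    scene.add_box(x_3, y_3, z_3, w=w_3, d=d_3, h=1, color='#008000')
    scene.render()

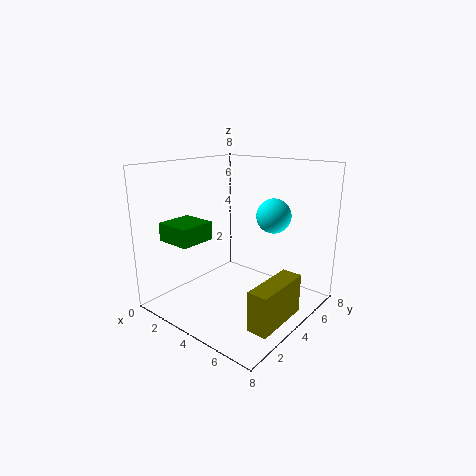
x_1 = 7; y_1 = 1; z_1 = 1; w_1 = 1; d_1 = 3; x_2 = 5; y_2 = 6; z_2 = 5; x_3 = 1; y_3 = 1; z_3 = 4; w_3 = 2; d_3 = 2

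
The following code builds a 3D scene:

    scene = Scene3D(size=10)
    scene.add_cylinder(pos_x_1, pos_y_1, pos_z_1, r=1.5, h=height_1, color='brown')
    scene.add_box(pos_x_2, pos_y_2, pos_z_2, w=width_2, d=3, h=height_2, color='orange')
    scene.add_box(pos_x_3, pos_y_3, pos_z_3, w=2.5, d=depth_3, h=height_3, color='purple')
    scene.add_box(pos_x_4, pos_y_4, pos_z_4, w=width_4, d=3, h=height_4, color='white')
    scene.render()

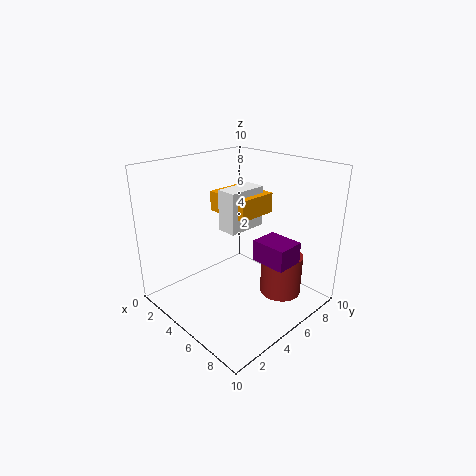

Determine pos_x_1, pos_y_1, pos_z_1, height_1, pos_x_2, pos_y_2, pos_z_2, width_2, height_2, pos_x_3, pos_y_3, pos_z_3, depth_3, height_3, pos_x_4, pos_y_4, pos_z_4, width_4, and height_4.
pos_x_1 = 7; pos_y_1 = 7.5; pos_z_1 = 0.5; height_1 = 3; pos_x_2 = 1.5; pos_y_2 = 5.5; pos_z_2 = 6; width_2 = 3.5; height_2 = 1.5; pos_x_3 = 6; pos_y_3 = 5.5; pos_z_3 = 3.5; depth_3 = 2; height_3 = 1.5; pos_x_4 = 3; pos_y_4 = 5; pos_z_4 = 5; width_4 = 1.5; height_4 = 3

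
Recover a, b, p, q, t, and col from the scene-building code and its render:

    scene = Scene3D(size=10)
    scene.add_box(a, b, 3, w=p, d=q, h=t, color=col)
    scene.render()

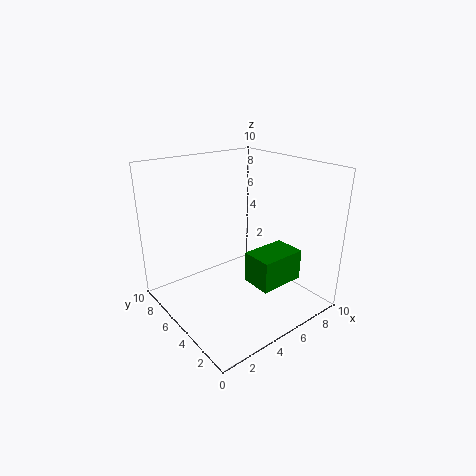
a = 4, b = 1, p = 3, q = 2, t = 2, col = 'green'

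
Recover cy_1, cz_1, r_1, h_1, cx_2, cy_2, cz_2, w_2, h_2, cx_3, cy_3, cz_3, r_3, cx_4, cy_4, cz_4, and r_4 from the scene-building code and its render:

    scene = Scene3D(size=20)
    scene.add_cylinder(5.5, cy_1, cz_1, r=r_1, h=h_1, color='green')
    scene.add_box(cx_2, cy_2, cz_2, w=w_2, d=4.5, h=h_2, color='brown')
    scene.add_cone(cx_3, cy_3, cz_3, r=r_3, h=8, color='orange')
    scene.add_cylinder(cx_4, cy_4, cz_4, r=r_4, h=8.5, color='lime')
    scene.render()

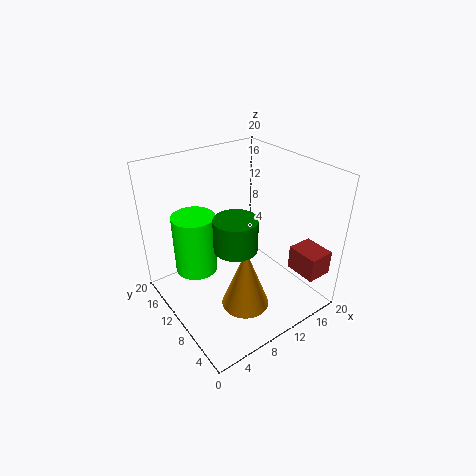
cy_1 = 4.25
cz_1 = 13.25
r_1 = 2.5
h_1 = 3.75
cx_2 = 16.25
cy_2 = 1.5
cz_2 = 4.75
w_2 = 3.75
h_2 = 3.5
cx_3 = 7
cy_3 = 4.25
cz_3 = 4.25
r_3 = 3
cx_4 = 5.25
cy_4 = 13.75
cz_4 = 4.75
r_4 = 3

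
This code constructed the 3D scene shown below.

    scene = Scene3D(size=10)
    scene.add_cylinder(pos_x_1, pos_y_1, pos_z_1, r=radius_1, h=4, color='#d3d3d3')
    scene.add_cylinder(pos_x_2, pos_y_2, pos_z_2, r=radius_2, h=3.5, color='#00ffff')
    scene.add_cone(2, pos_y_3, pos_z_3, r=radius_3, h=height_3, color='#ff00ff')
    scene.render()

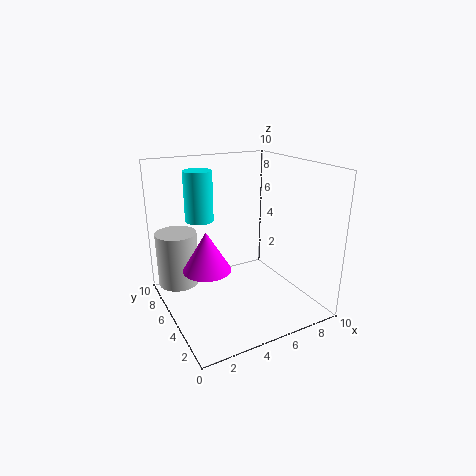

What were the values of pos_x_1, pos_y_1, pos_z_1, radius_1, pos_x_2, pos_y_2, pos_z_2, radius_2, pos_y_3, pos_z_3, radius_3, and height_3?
pos_x_1 = 1.5, pos_y_1 = 8, pos_z_1 = 1, radius_1 = 1.5, pos_x_2 = 3, pos_y_2 = 7, pos_z_2 = 6, radius_2 = 1, pos_y_3 = 3.5, pos_z_3 = 4, radius_3 = 1.5, height_3 = 2.5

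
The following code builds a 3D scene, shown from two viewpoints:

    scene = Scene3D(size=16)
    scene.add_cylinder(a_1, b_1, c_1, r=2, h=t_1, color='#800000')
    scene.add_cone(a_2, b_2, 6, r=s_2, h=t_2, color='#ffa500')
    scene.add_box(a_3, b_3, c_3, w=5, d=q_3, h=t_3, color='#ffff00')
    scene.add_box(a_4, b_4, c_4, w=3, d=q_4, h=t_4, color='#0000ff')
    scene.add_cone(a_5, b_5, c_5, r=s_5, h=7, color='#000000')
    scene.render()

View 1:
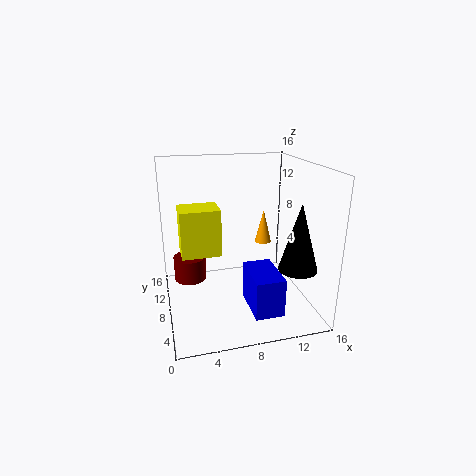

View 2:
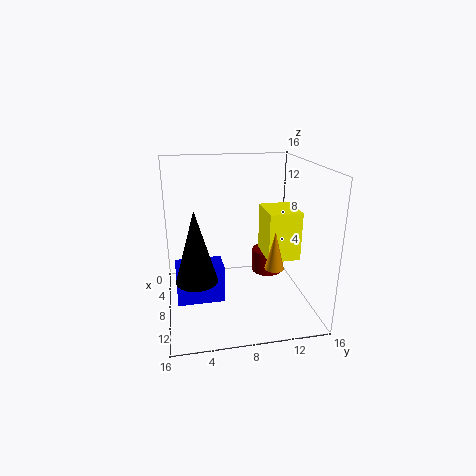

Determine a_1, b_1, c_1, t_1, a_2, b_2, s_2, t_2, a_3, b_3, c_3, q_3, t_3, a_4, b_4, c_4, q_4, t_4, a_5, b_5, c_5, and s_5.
a_1 = 3, b_1 = 13, c_1 = 1, t_1 = 3, a_2 = 12, b_2 = 11, s_2 = 1, t_2 = 4, a_3 = 2, b_3 = 12, c_3 = 4, q_3 = 4, t_3 = 6, a_4 = 8, b_4 = 1, c_4 = 2, q_4 = 5, t_4 = 4, a_5 = 13, b_5 = 3, c_5 = 6, s_5 = 2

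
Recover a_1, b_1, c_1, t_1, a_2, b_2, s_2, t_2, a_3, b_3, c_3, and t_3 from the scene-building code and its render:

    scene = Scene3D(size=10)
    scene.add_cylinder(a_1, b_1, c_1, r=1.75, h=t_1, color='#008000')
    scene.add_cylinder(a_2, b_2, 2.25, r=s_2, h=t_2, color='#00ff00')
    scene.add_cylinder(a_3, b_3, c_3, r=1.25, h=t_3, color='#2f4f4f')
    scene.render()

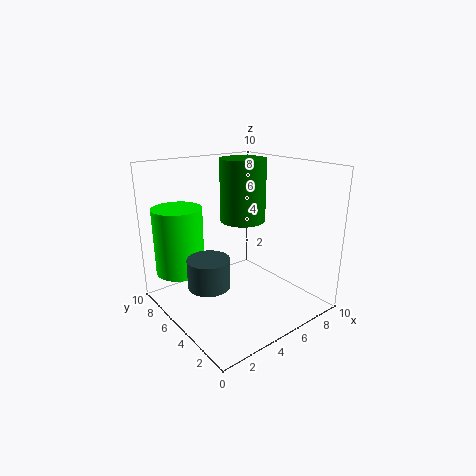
a_1 = 7.25
b_1 = 7.25
c_1 = 5.25
t_1 = 4.75
a_2 = 2
b_2 = 8
s_2 = 1.75
t_2 = 4.75
a_3 = 1.25
b_3 = 3
c_3 = 3.5
t_3 = 1.75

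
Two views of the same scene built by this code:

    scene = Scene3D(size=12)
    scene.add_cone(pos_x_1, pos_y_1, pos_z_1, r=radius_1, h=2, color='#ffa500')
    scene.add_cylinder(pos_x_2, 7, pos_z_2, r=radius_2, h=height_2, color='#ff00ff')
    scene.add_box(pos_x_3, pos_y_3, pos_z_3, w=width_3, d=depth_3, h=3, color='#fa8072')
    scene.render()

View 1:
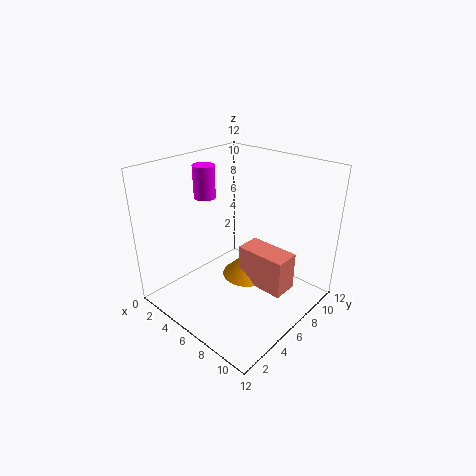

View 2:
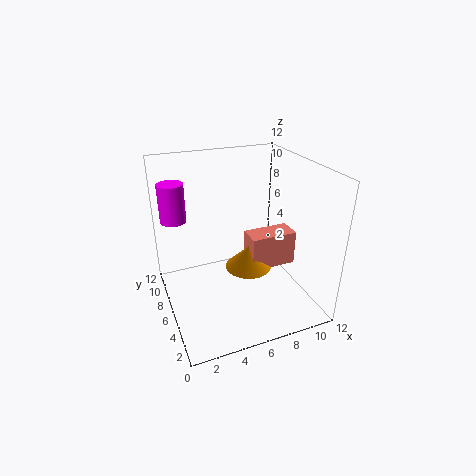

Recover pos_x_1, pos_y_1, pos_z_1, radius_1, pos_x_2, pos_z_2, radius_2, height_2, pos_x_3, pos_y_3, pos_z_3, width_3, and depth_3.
pos_x_1 = 7; pos_y_1 = 6; pos_z_1 = 3; radius_1 = 2; pos_x_2 = 1; pos_z_2 = 8; radius_2 = 1; height_2 = 3; pos_x_3 = 7; pos_y_3 = 5; pos_z_3 = 3; width_3 = 4; depth_3 = 2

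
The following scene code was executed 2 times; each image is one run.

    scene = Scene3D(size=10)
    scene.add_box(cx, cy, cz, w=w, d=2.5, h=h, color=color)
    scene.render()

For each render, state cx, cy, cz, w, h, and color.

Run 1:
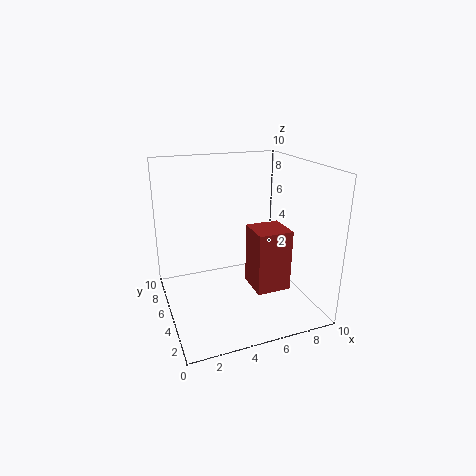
cx = 6
cy = 3.5
cz = 1
w = 2.5
h = 4.5
color = 'brown'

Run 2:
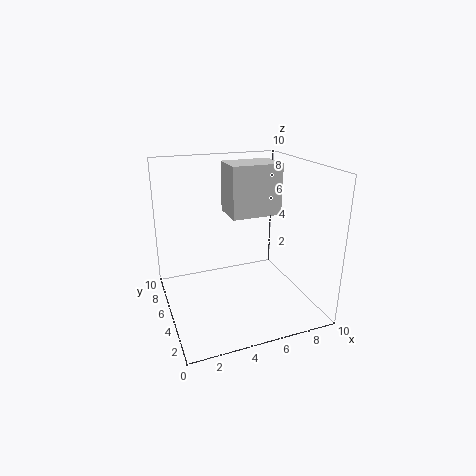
cx = 4.5
cy = 4.5
cz = 6.5
w = 3.5
h = 3.5
color = 'lightgray'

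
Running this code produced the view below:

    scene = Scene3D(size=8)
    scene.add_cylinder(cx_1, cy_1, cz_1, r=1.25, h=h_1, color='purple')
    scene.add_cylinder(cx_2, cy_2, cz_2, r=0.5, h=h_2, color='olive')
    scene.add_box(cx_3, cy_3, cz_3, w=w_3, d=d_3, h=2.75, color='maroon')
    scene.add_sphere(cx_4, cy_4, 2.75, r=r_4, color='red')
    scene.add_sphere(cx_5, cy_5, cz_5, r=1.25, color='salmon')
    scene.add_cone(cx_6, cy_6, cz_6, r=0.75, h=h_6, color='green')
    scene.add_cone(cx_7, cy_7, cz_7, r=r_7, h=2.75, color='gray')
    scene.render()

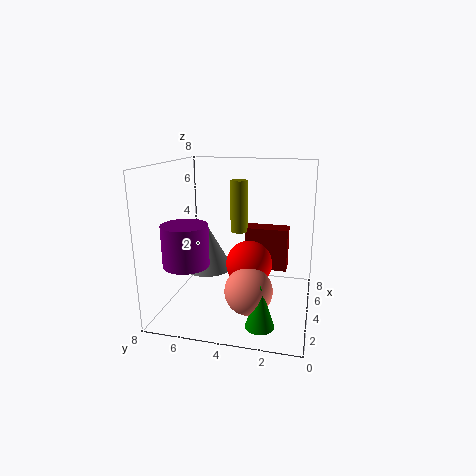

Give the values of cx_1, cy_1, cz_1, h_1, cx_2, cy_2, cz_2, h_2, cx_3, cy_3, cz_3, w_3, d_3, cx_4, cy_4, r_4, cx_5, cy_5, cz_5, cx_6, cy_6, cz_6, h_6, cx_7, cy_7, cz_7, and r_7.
cx_1 = 2.5
cy_1 = 6.5
cz_1 = 2.75
h_1 = 2.25
cx_2 = 5.25
cy_2 = 4.25
cz_2 = 4
h_2 = 3
cx_3 = 6.75
cy_3 = 1.5
cz_3 = 1
w_3 = 1.25
d_3 = 2.75
cx_4 = 3.5
cy_4 = 3.25
r_4 = 1.25
cx_5 = 2.25
cy_5 = 3
cz_5 = 1.75
cx_6 = 1.5
cy_6 = 2.25
cz_6 = 0.25
h_6 = 2.25
cx_7 = 5.25
cy_7 = 6.25
cz_7 = 1.5
r_7 = 1.5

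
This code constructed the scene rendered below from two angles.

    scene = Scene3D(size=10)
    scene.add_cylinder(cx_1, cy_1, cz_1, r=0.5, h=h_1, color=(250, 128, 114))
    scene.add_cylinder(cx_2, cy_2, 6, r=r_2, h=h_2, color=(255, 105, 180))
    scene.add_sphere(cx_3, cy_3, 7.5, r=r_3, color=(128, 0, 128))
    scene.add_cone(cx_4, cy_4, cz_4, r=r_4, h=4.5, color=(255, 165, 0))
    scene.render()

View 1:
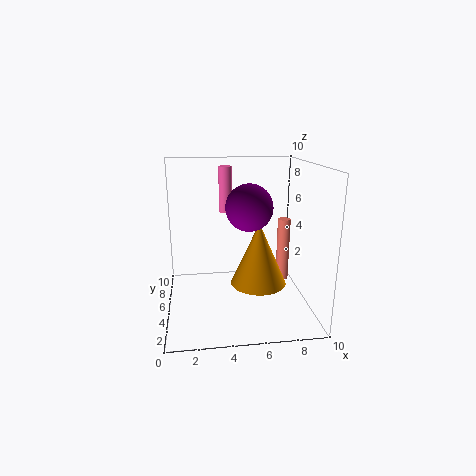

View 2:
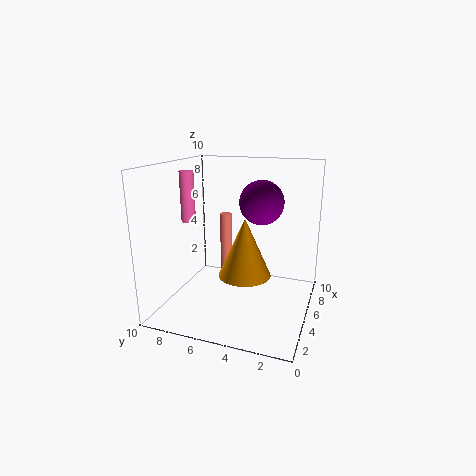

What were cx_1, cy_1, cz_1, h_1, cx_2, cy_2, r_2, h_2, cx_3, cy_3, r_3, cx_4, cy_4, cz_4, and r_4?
cx_1 = 9, cy_1 = 7.5, cz_1 = 0.5, h_1 = 5, cx_2 = 4.5, cy_2 = 8.5, r_2 = 0.5, h_2 = 3.5, cx_3 = 5.5, cy_3 = 3.5, r_3 = 1.5, cx_4 = 6.5, cy_4 = 5, cz_4 = 1.5, r_4 = 2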